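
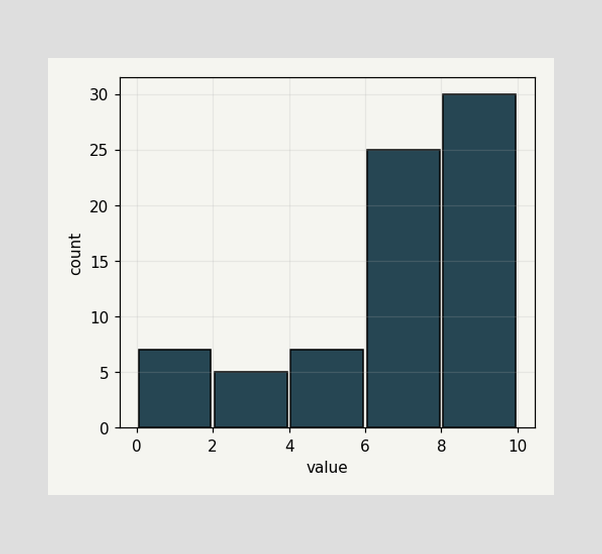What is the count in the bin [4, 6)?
The [4, 6) bin has height 7.

7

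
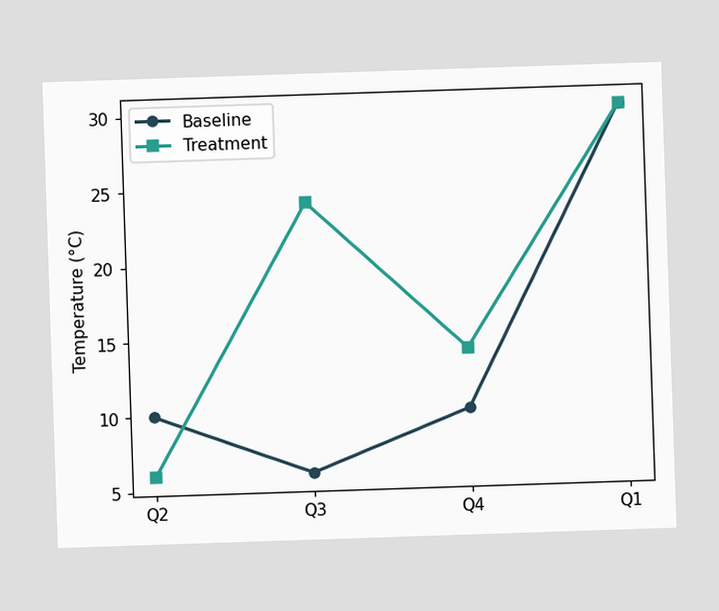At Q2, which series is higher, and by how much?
Baseline, by 4°C

At Q2, Baseline sits above the other line by 4°C.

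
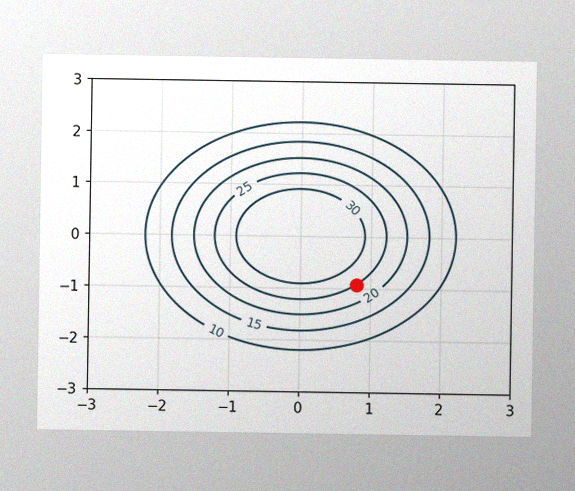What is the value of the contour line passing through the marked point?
The image has some photo noise and uneven lighting. The marked point sits on the contour labelled 25.

25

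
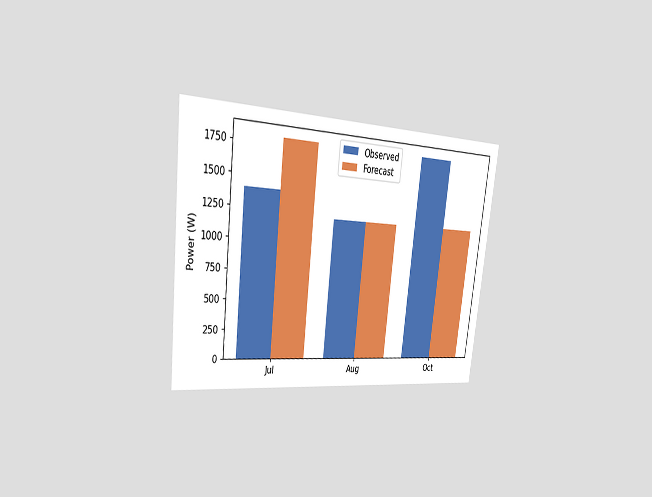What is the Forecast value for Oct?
1200W

The chart is tilted about 7° clockwise and viewed slightly from the left. The Forecast bar at Oct reaches 1200W on the y-axis.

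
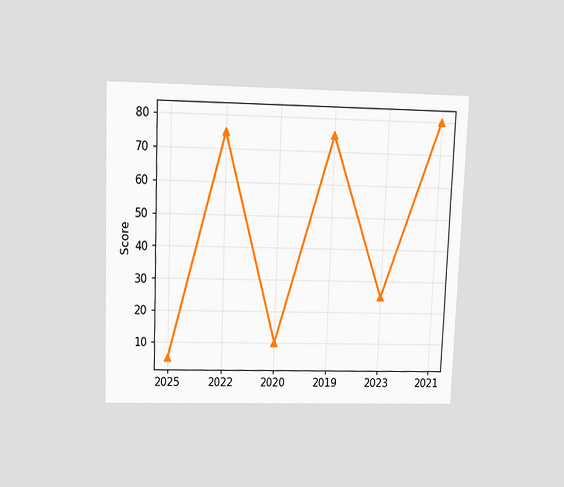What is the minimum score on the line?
5

The chart is tilted about 2° clockwise and viewed slightly from above. The lowest point is at 2025, and reading across to the y-axis gives 5.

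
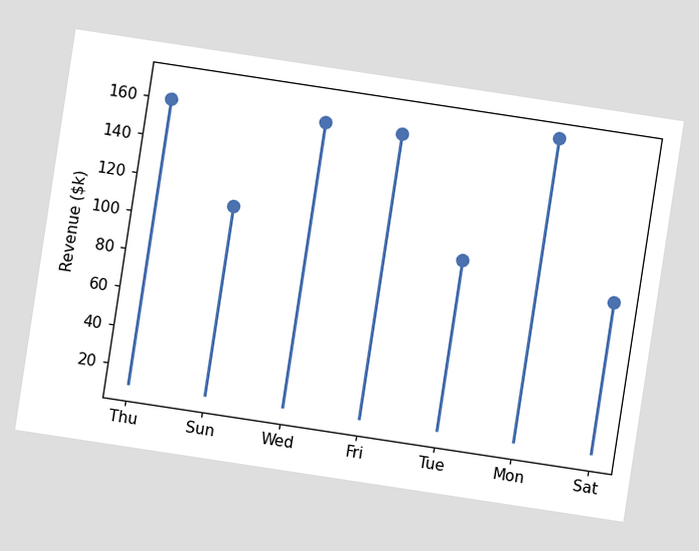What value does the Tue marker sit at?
The chart is tilted about 9° clockwise. The Tue marker sits at $100k.

$100k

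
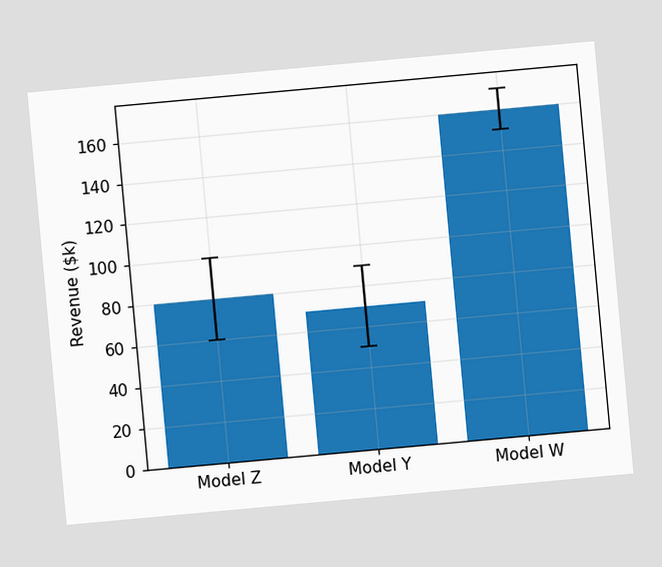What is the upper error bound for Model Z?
$100k

The chart is tilted about 5° counter-clockwise. The Model Z bar's upper whisker reaches $100k.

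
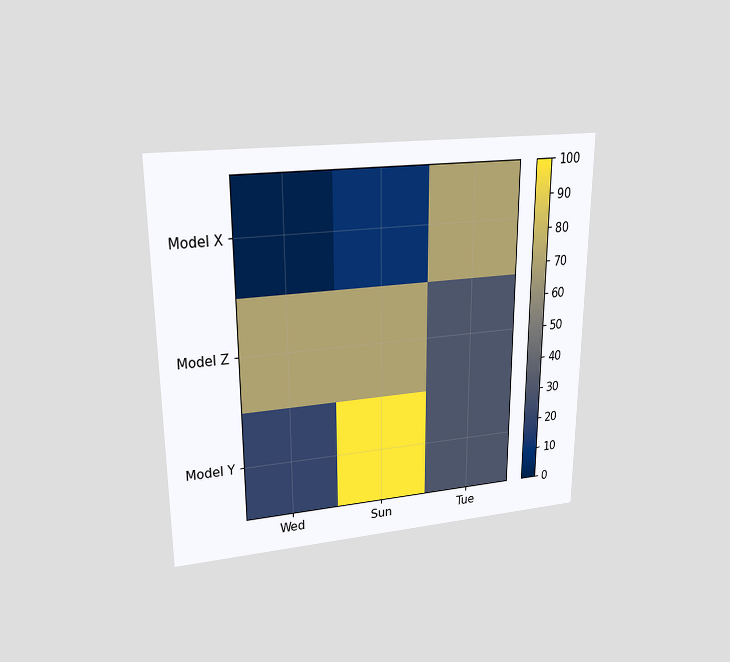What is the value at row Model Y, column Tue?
The chart is viewed at a slight angle. Matching cell (Model Y, Tue) against the colorbar gives 30.

30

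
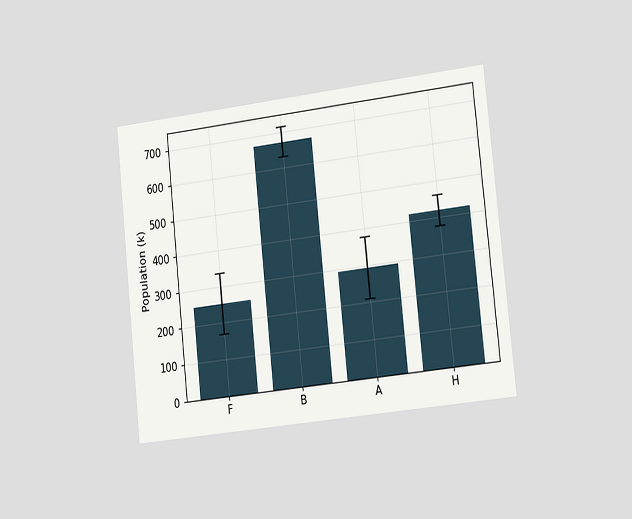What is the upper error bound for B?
714k

The chart is tilted about 6° counter-clockwise and viewed slightly from the right. The B bar's upper whisker reaches 714k.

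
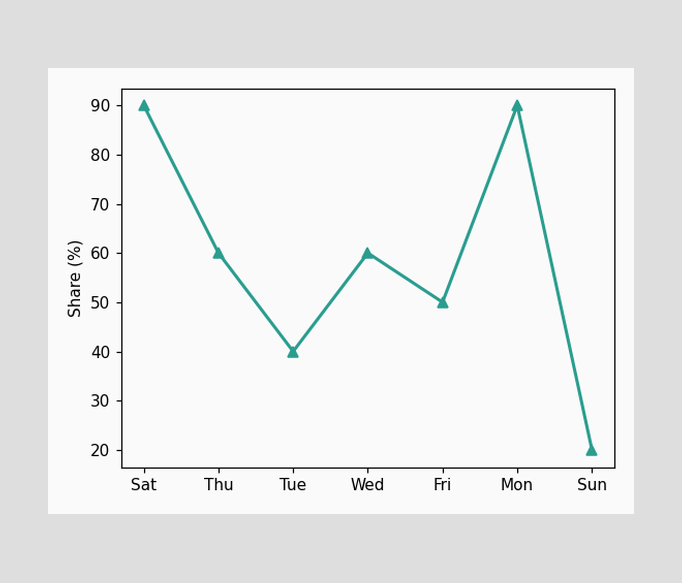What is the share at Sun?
At Sun, the line is at 20%.

20%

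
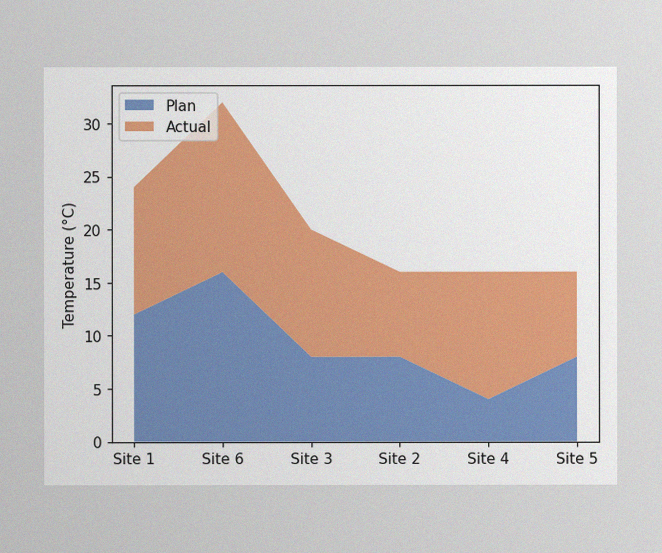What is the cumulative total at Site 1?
The image has some photo noise and uneven lighting. The stacked total at Site 1 reaches 24°C.

24°C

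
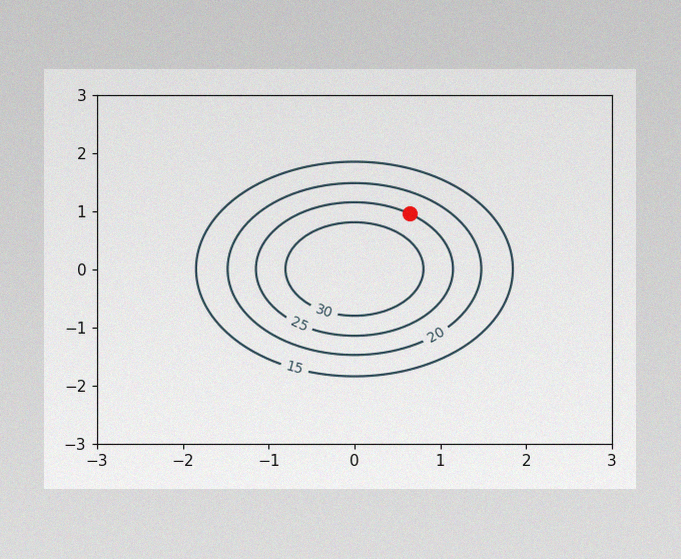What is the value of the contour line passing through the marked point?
The image has some photo noise and uneven lighting. The marked point sits on the contour labelled 25.

25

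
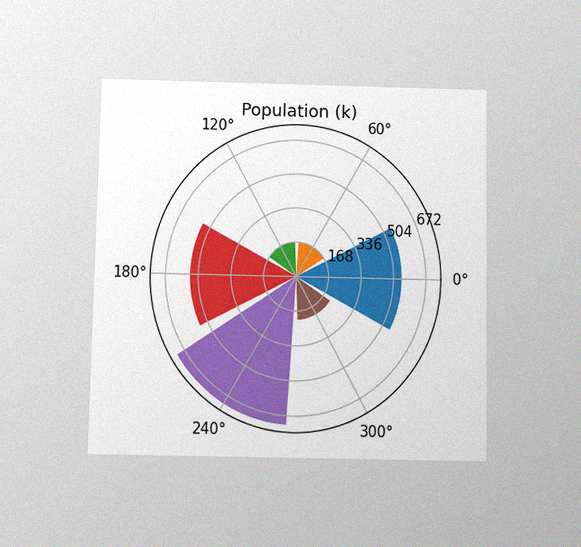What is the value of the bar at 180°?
The chart is viewed slightly from below, with some photo noise. The bar at 180° reaches 546k on the radial axis.

546k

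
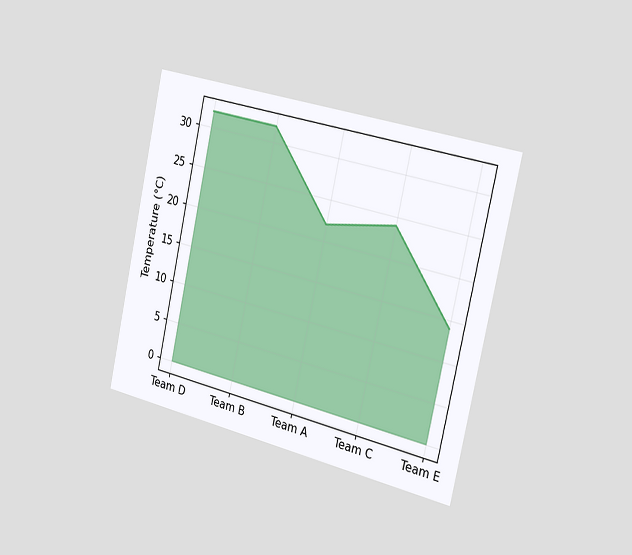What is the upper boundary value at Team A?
The chart is tilted about 12° clockwise and viewed slightly from the right. At Team A the upper boundary is at 22°C.

22°C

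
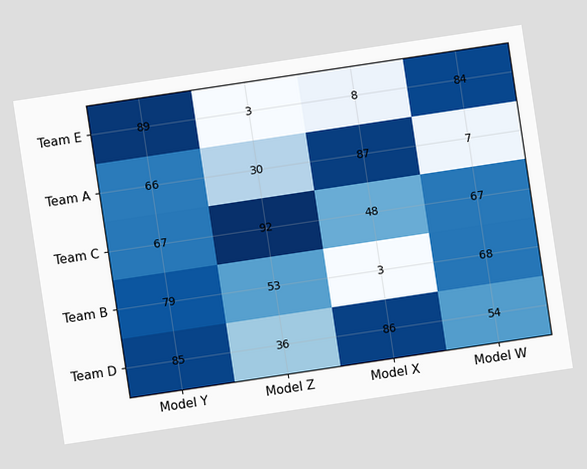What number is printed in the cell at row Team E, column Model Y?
The chart is tilted about 9° counter-clockwise. The (Team E, Model Y) cell reads 89.

89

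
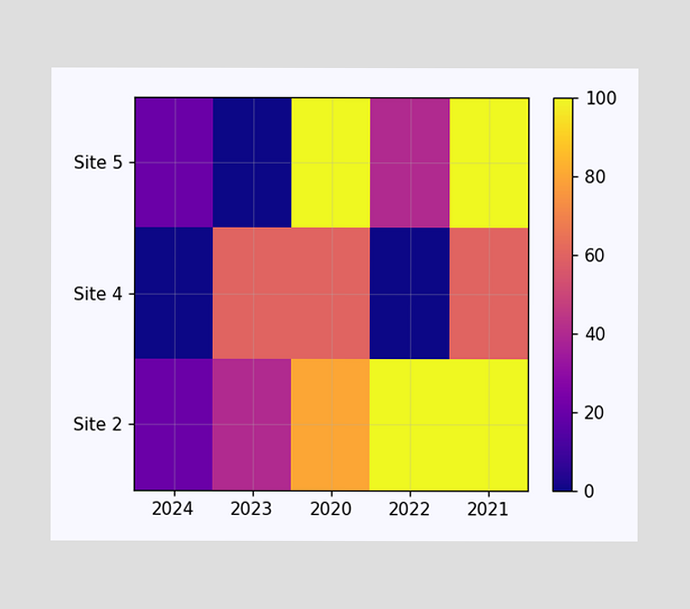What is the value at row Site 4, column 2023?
Matching cell (Site 4, 2023) against the colorbar gives 60.

60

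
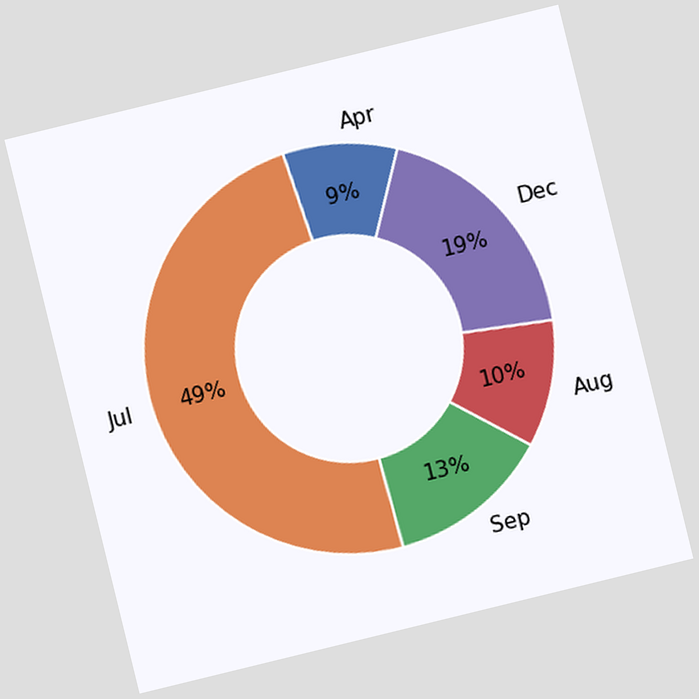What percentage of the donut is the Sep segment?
The chart is tilted about 14° counter-clockwise. The Sep segment takes up 13% of the ring.

13%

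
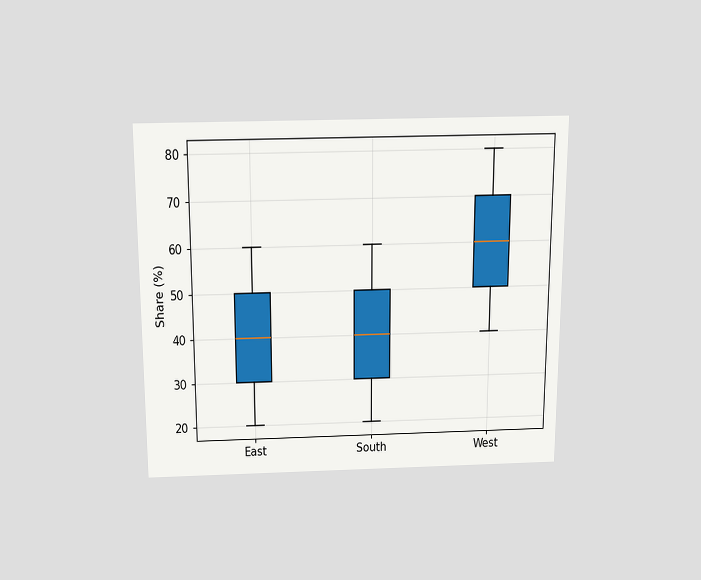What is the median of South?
40%

The chart is viewed slightly from above. The median line in the South box sits at 40%.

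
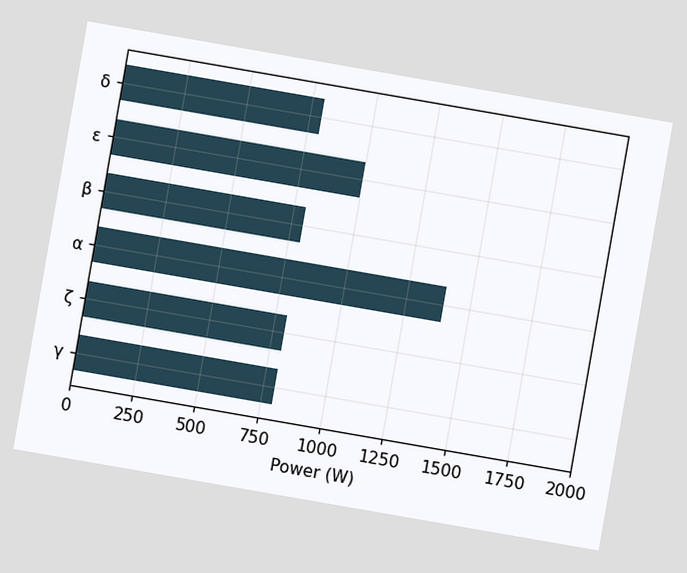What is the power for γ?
The chart is tilted about 10° clockwise. Reading along the chart's x-axis, the γ bar reaches 800W.

800W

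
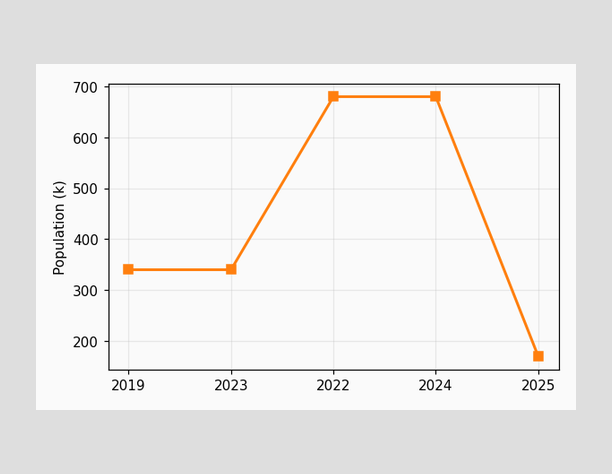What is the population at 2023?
340k

At 2023, the line is at 340k.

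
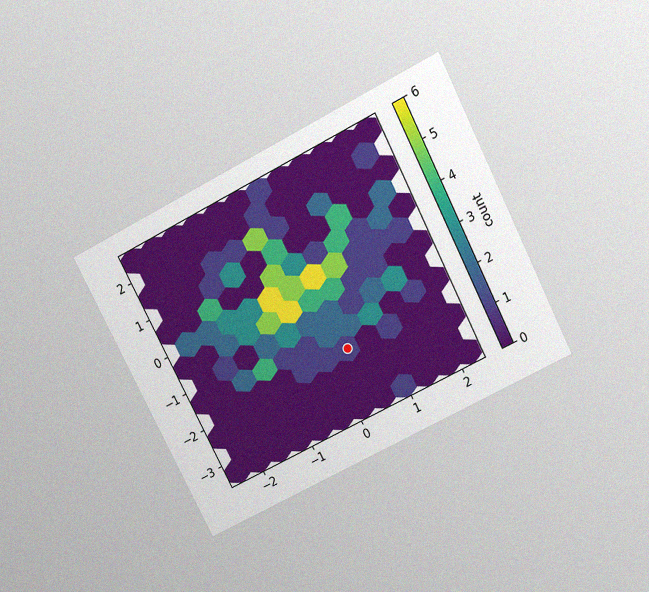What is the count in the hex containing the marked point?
The chart is tilted about 27° counter-clockwise and viewed slightly from above, with some photo noise. The marked hex reads 1 on the colorbar.

1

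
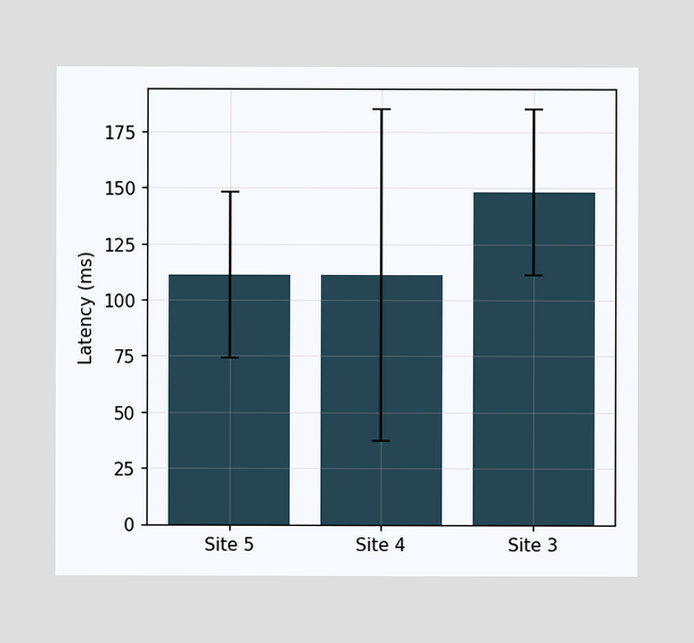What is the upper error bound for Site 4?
The Site 4 bar's upper whisker reaches 185ms.

185ms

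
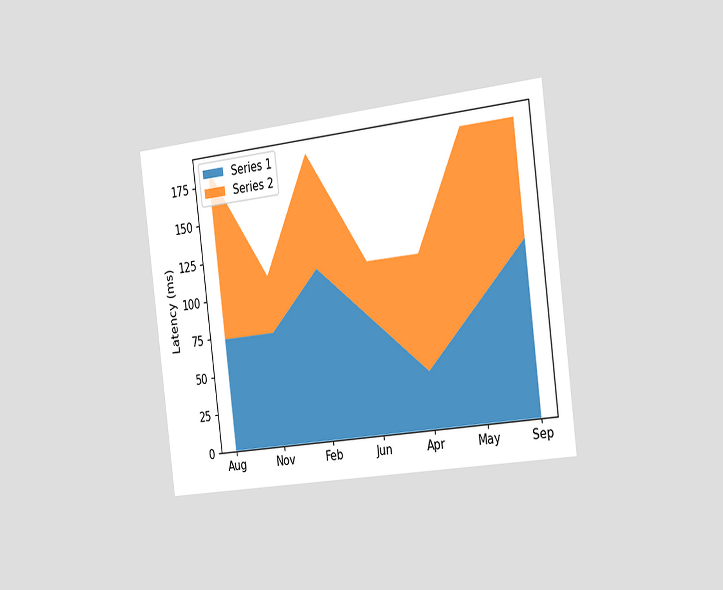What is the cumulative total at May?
The chart is tilted about 7° counter-clockwise and viewed slightly from the right. The stacked total at May reaches 185ms.

185ms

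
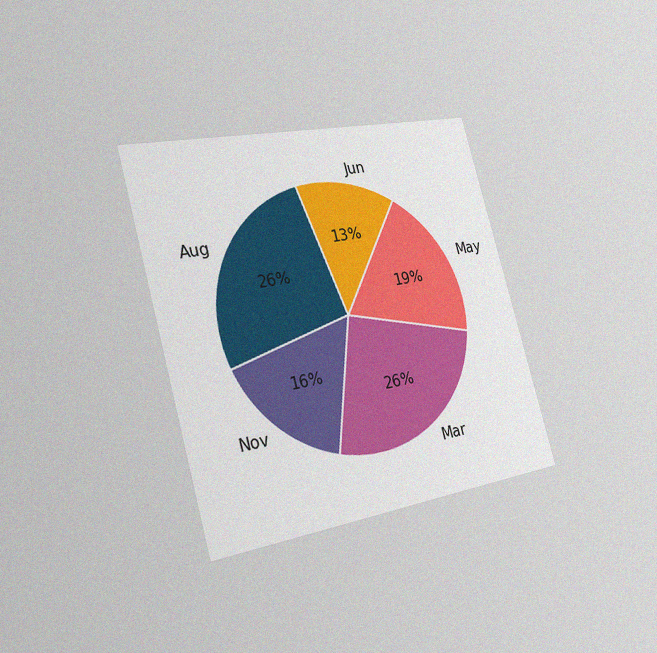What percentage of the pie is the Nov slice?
The chart is tilted about 16° counter-clockwise and viewed slightly from the left, with some photo noise. The Nov slice takes up 16% of the pie.

16%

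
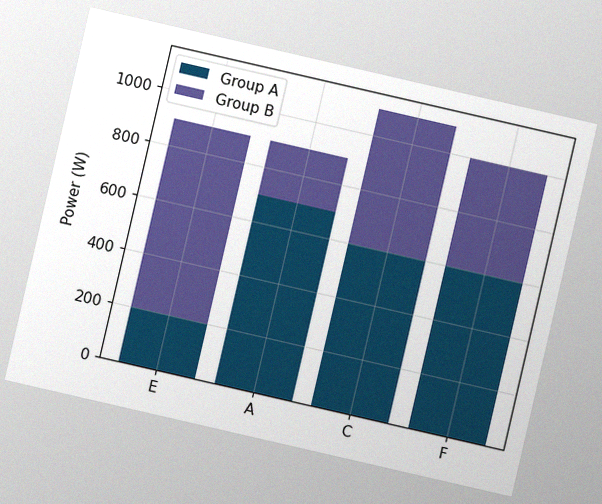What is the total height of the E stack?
The chart is tilted about 13° clockwise, with some photo noise. The E stack's top reaches 900W on the y-axis.

900W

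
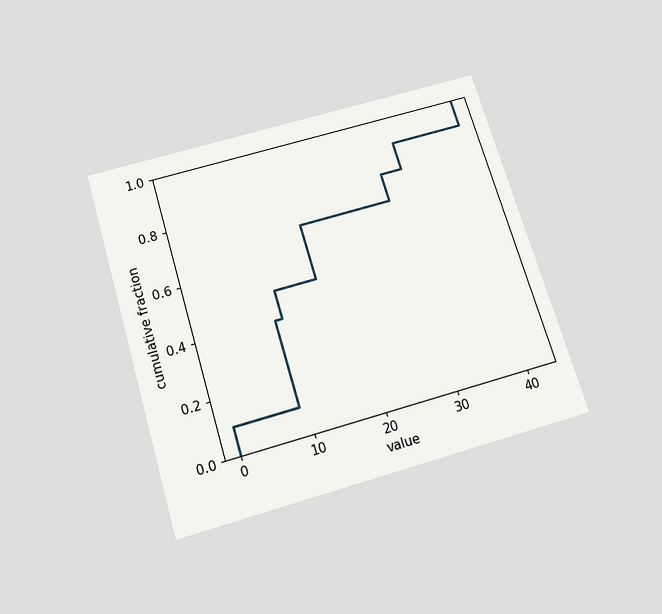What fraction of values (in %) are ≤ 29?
The chart is tilted about 17° counter-clockwise and viewed slightly from below. At x=29 the ECDF step is at 80%.

80%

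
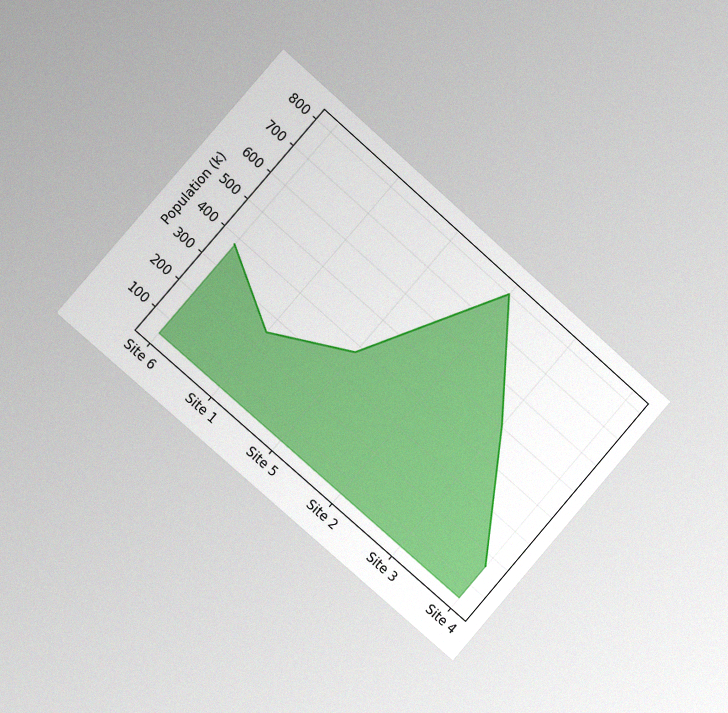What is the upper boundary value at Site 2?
The chart is tilted about 41° clockwise and viewed slightly from the left, with some photo noise. At Site 2 the upper boundary is at 798k.

798k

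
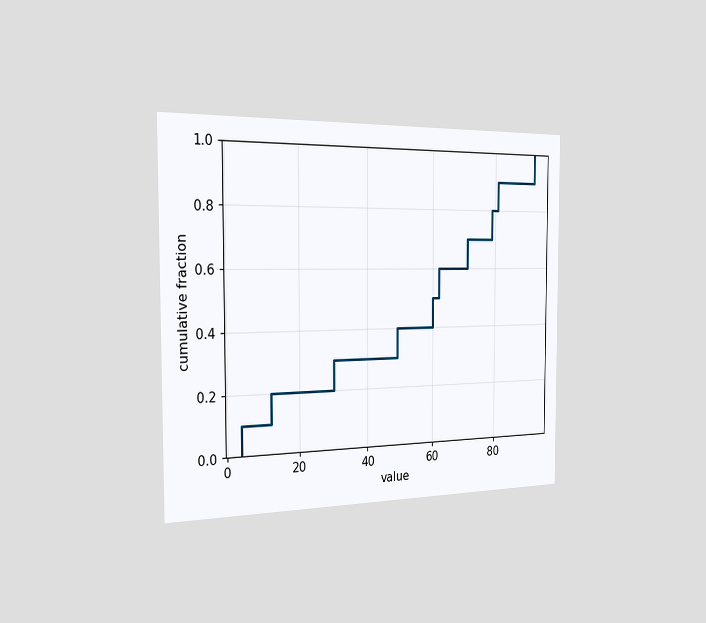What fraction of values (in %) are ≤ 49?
The chart is viewed slightly from the left. At x=49 the ECDF step is at 40%.

40%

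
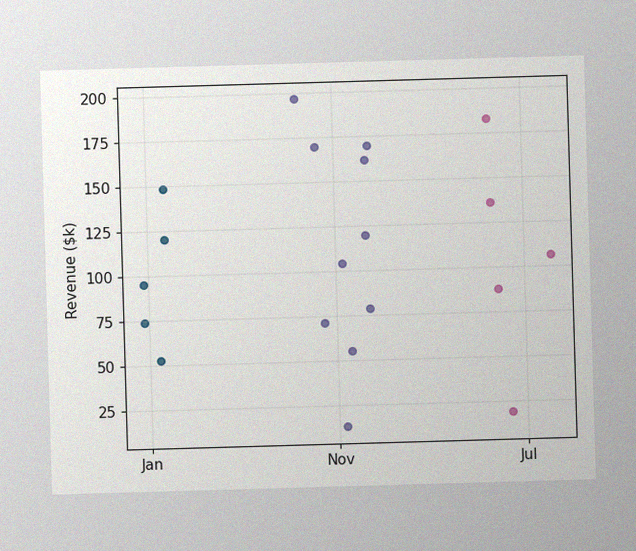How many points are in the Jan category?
5

The image has some photo noise and uneven lighting. Counting the markers in the Jan column gives 5.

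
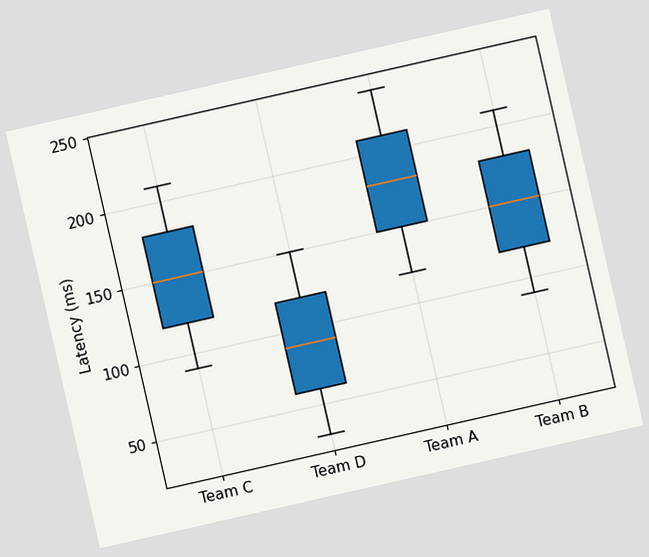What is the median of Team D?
90ms

The chart is tilted about 13° counter-clockwise. The median line in the Team D box sits at 90ms.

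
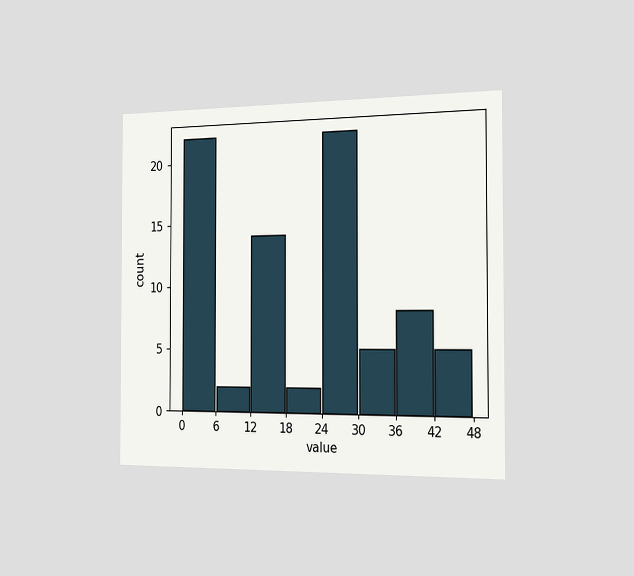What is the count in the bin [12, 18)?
The chart is viewed slightly from the right. The [12, 18) bin has height 14.

14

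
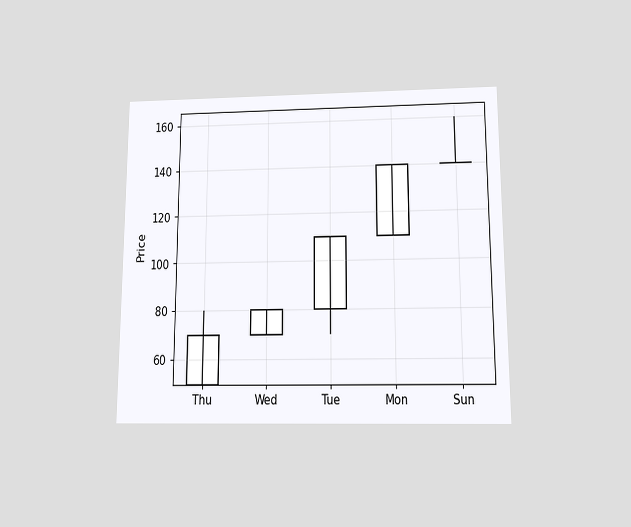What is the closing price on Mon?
140

The chart is viewed slightly from below. The Mon candle closes at 140.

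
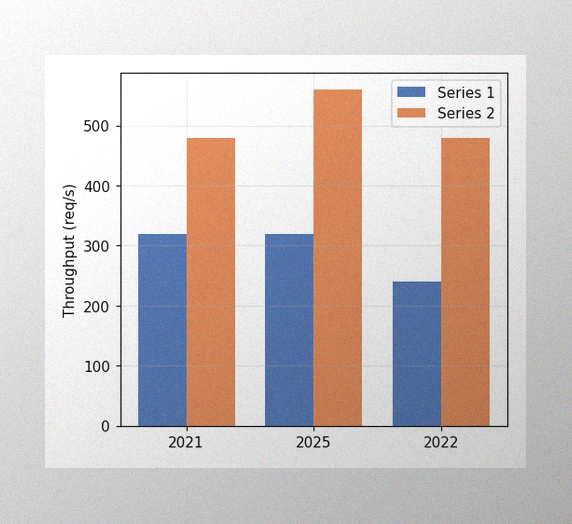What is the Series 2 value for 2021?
The image has some photo noise and uneven lighting. The Series 2 bar at 2021 reaches 480req/s on the y-axis.

480req/s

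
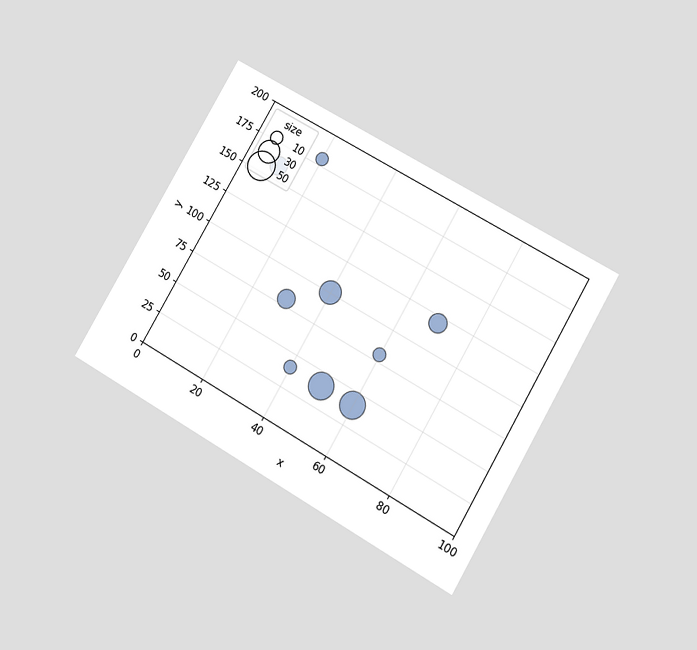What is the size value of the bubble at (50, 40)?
The chart is tilted about 30° clockwise and viewed at a slight angle. Matching the bubble at (50, 40) against the size legend gives 40.

40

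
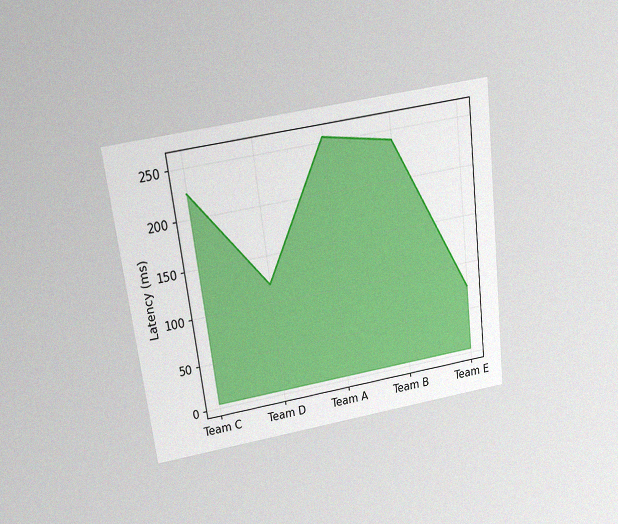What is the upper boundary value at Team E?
The chart is tilted about 7° counter-clockwise and viewed slightly from above, with some photo noise. At Team E the upper boundary is at 75ms.

75ms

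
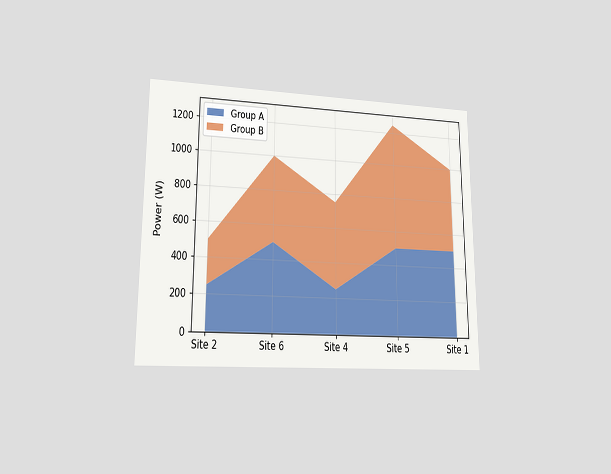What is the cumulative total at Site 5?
1250W

The chart is viewed at a slight angle. The stacked total at Site 5 reaches 1250W.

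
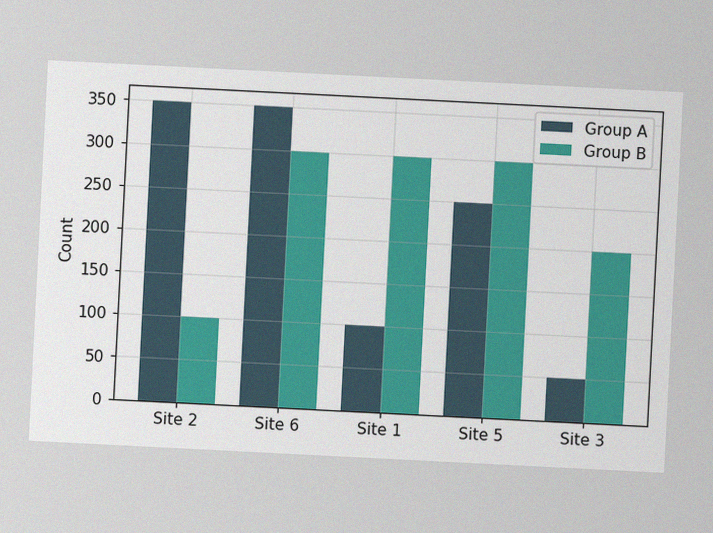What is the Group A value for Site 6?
350

The chart is tilted about 3° clockwise, with some photo noise. The Group A bar at Site 6 reaches 350 on the y-axis.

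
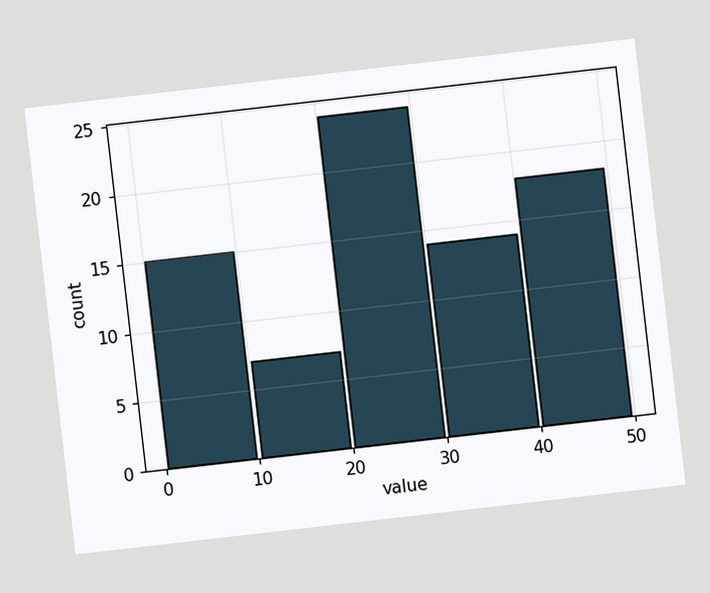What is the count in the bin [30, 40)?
14

The chart is tilted about 7° counter-clockwise. The [30, 40) bin has height 14.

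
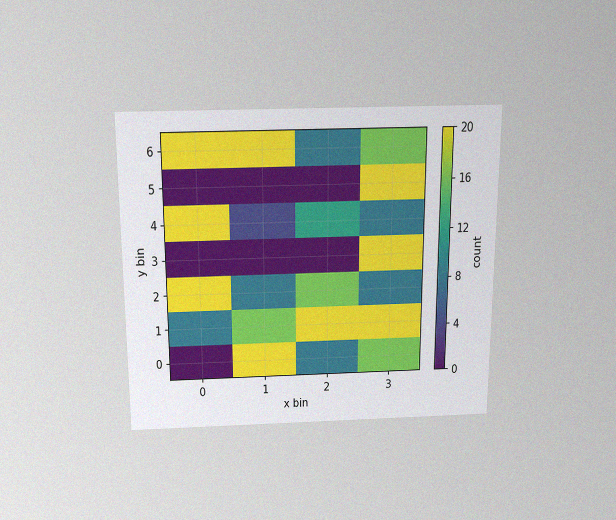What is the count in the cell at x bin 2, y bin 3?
0

The chart is viewed slightly from above, with some photo noise. Matching the cell (2, 3) against the colorbar gives 0.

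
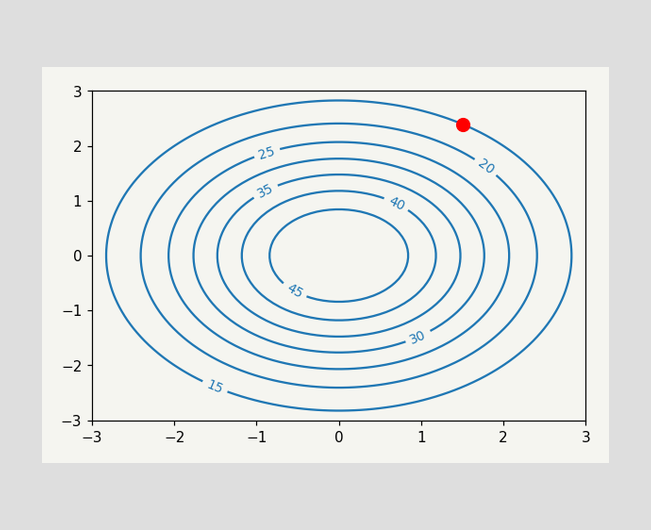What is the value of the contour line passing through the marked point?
The marked point sits on the contour labelled 15.

15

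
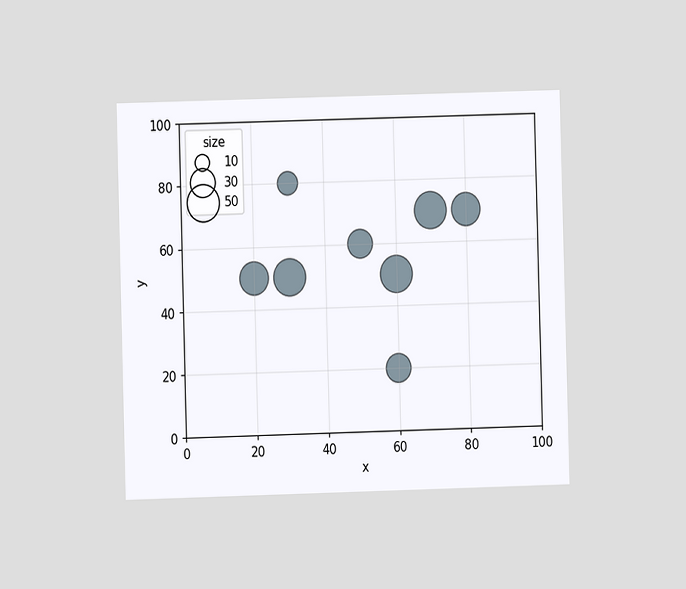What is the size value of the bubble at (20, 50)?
The chart is viewed at a slight angle. Matching the bubble at (20, 50) against the size legend gives 40.

40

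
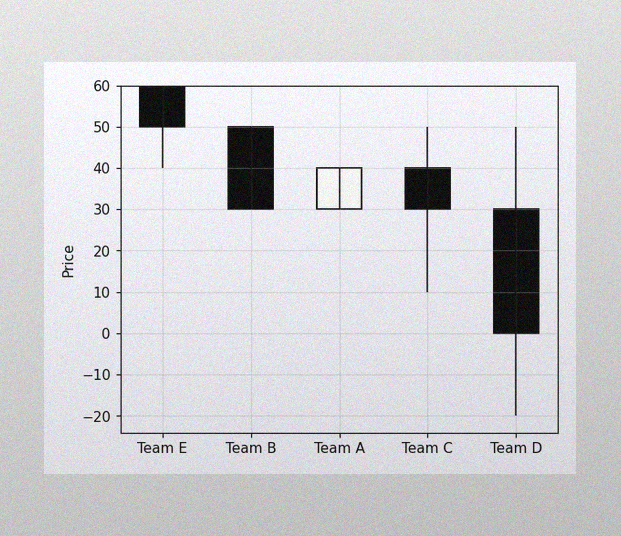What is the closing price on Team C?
30

The image has some photo noise and uneven lighting. The Team C candle closes at 30.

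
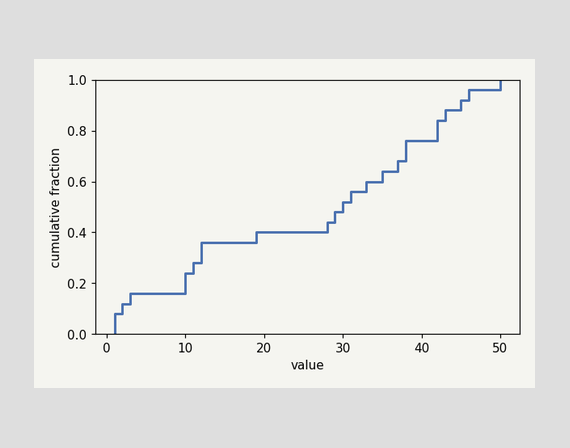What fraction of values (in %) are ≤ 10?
24%

At x=10 the ECDF step is at 24%.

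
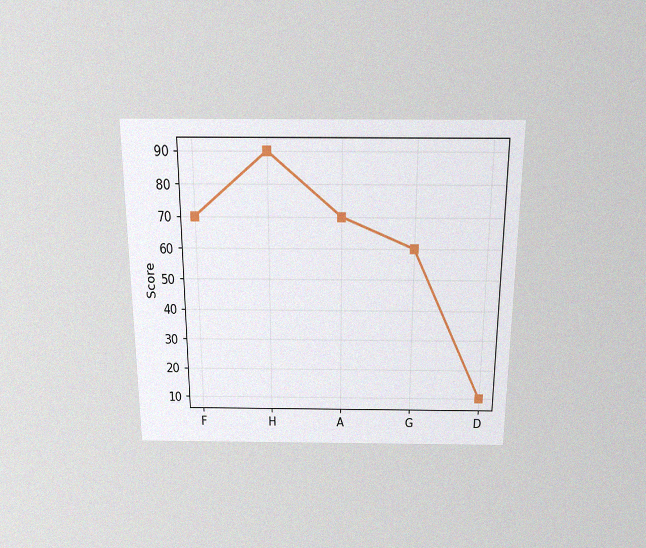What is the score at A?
The chart is viewed slightly from above, with some photo noise. At A, the line is at 70.

70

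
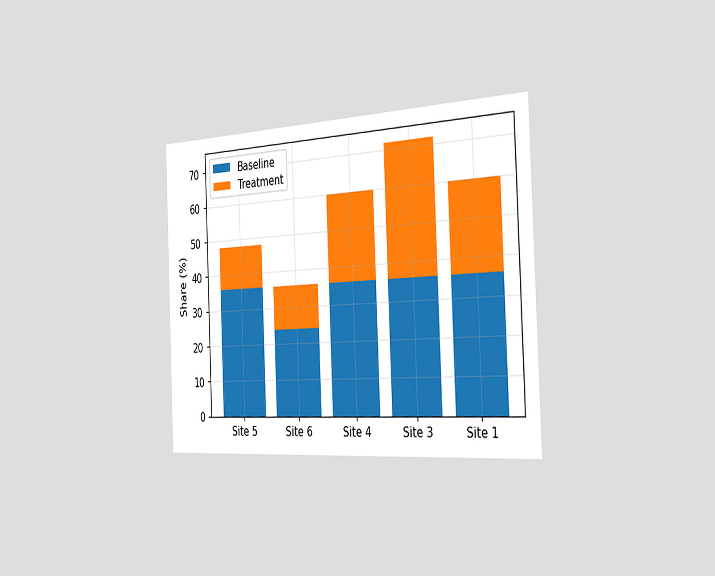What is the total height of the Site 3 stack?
The chart is tilted about 2° counter-clockwise and viewed slightly from the right. The Site 3 stack's top reaches 72% on the y-axis.

72%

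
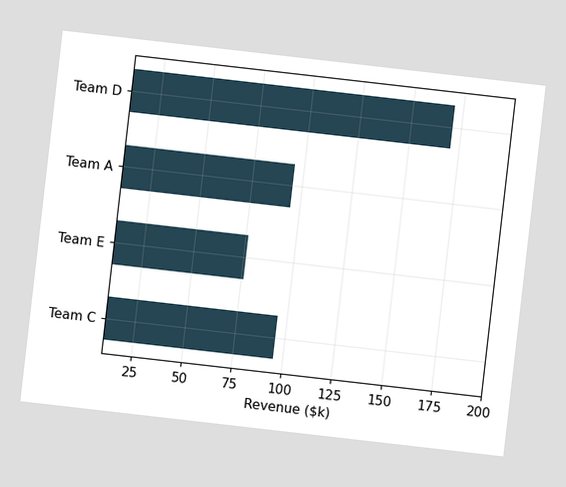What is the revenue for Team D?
The chart is tilted about 7° clockwise. Reading along the chart's x-axis, the Team D bar reaches $171k.

$171k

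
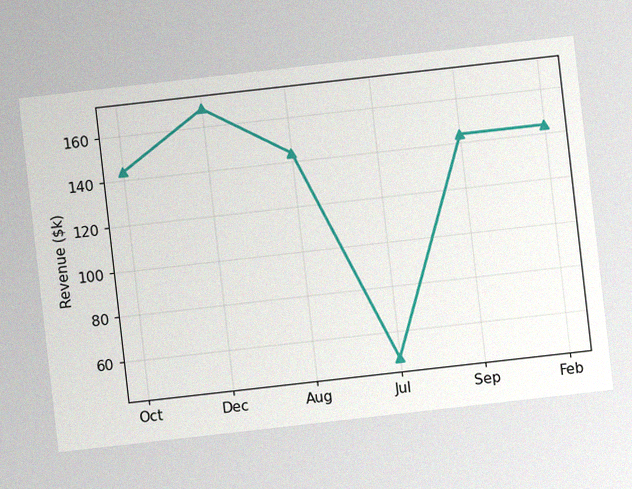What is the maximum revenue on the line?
The chart is tilted about 6° counter-clockwise, with some photo noise. The highest point is at Dec, and reading across to the y-axis gives $168k.

$168k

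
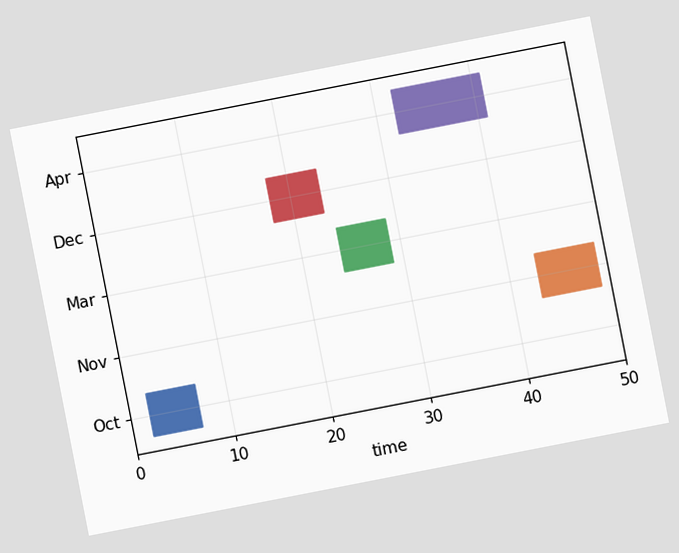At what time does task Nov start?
The chart is tilted about 11° counter-clockwise. The Nov bar begins at t=43.

43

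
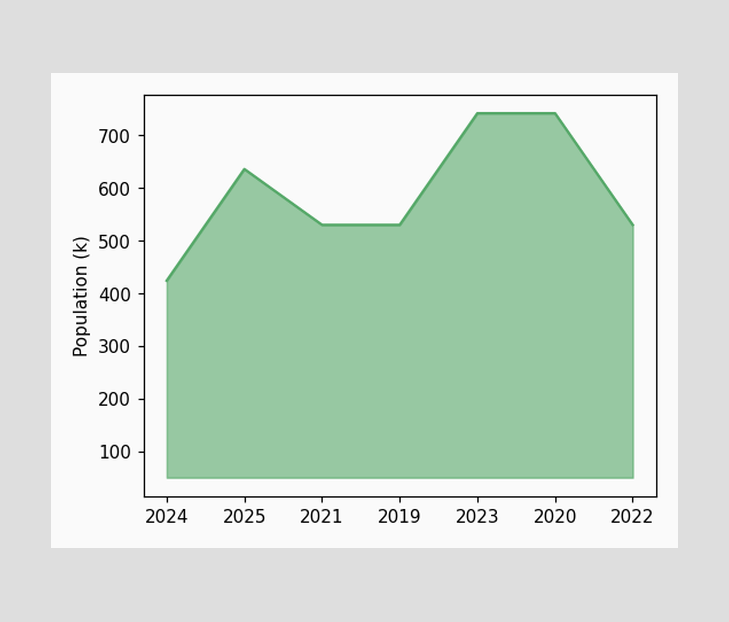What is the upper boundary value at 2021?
530k

At 2021 the upper boundary is at 530k.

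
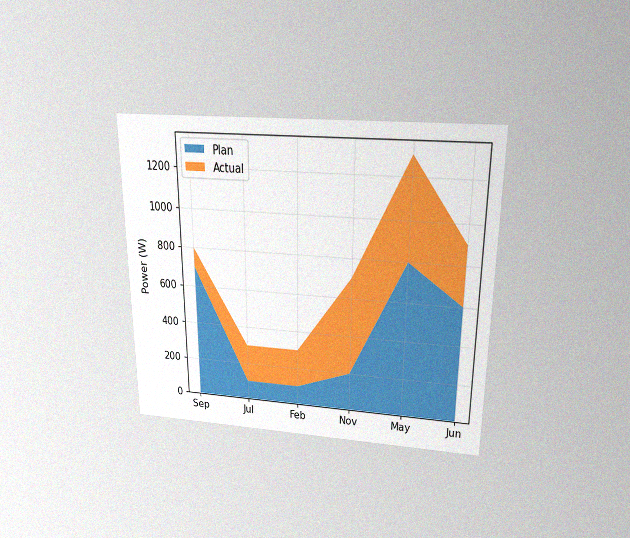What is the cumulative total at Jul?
The chart is viewed slightly from above, with some photo noise. The stacked total at Jul reaches 300W.

300W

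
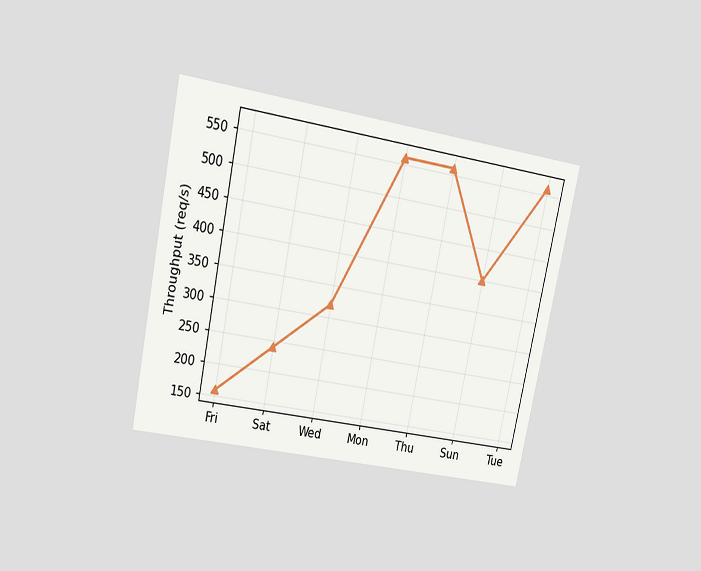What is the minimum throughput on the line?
The chart is tilted about 12° clockwise and viewed at a slight angle. The lowest point is at Fri, and reading across to the y-axis gives 160req/s.

160req/s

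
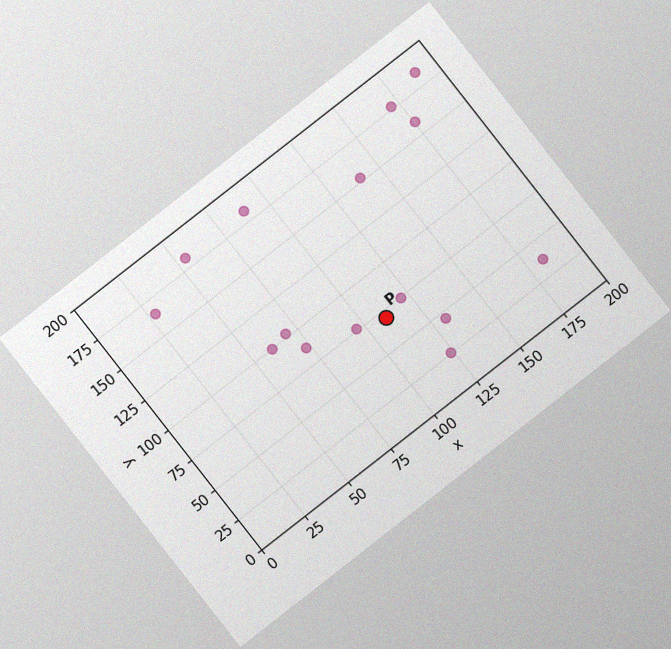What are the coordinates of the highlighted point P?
(110, 70)

The chart is tilted about 38° counter-clockwise, with some photo noise. Following the gridlines from P to each axis, P sits at (110, 70).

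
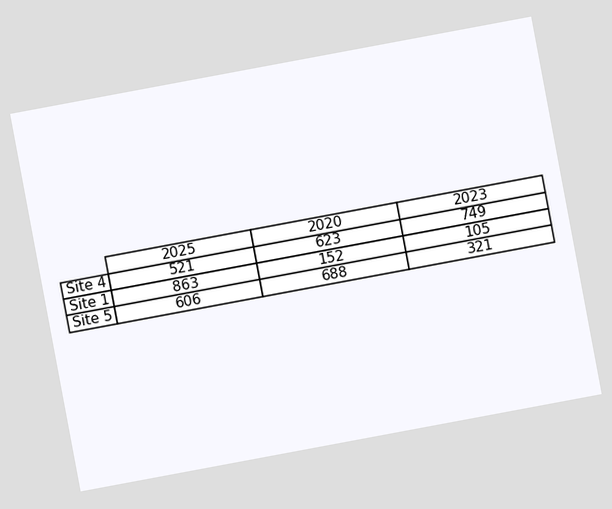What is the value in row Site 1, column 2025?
The chart is tilted about 11° counter-clockwise. The (Site 1, 2025) cell reads 863.

863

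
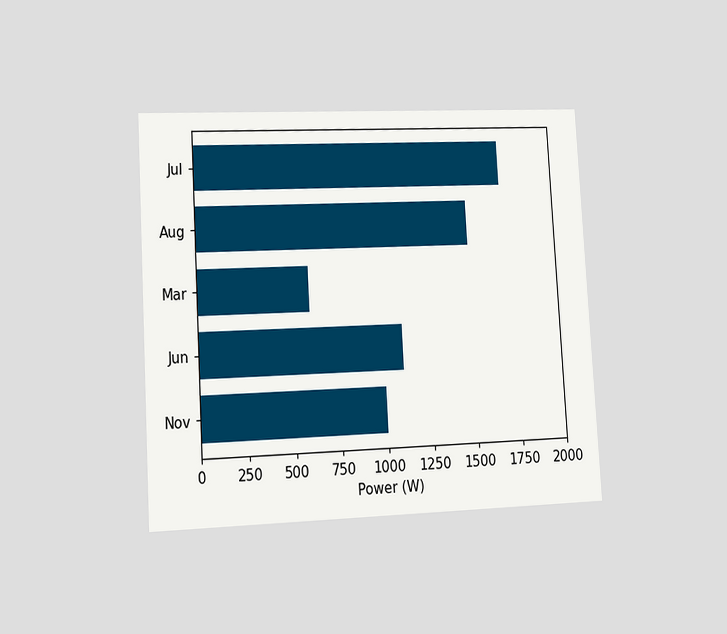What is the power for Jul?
1700W

The chart is tilted about 3° counter-clockwise and viewed slightly from the left. Reading along the chart's x-axis, the Jul bar reaches 1700W.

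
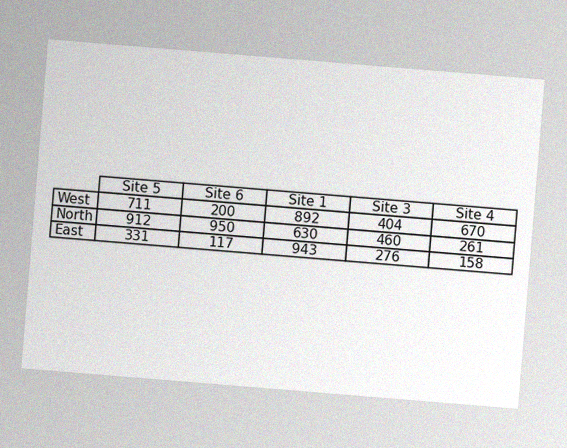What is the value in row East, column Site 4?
The chart is tilted about 5° clockwise, with some photo noise. The (East, Site 4) cell reads 158.

158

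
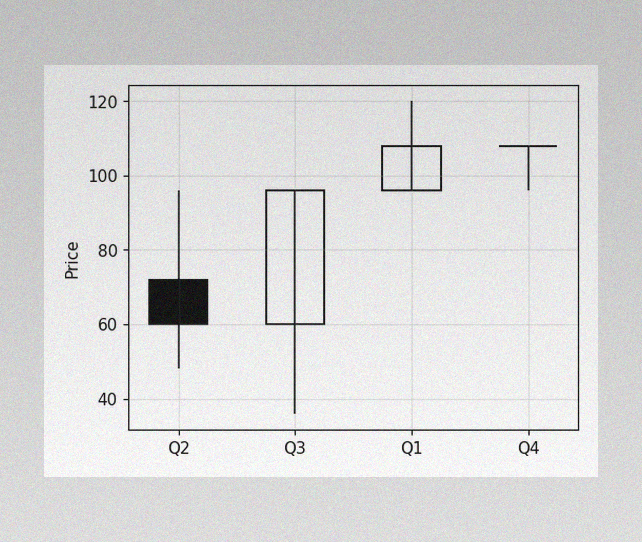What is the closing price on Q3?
The image has some photo noise and uneven lighting. The Q3 candle closes at 96.

96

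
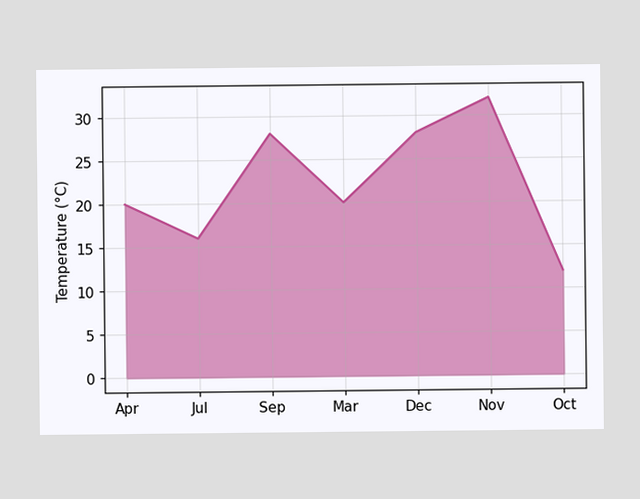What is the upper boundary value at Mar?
20°C

At Mar the upper boundary is at 20°C.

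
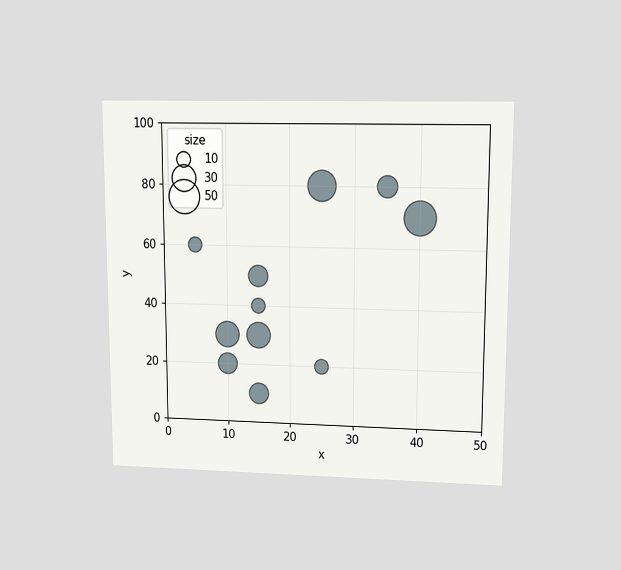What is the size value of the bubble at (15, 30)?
The chart is viewed at a slight angle. Matching the bubble at (15, 30) against the size legend gives 30.

30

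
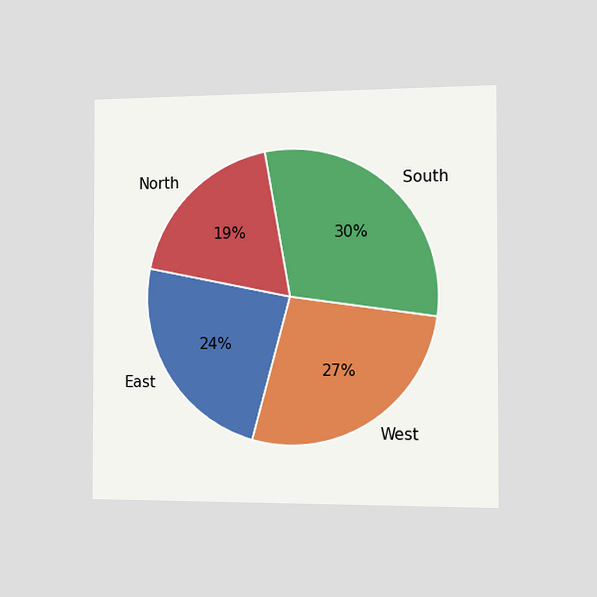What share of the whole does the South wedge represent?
The chart is viewed slightly from the right. The South slice takes up 30% of the pie.

30%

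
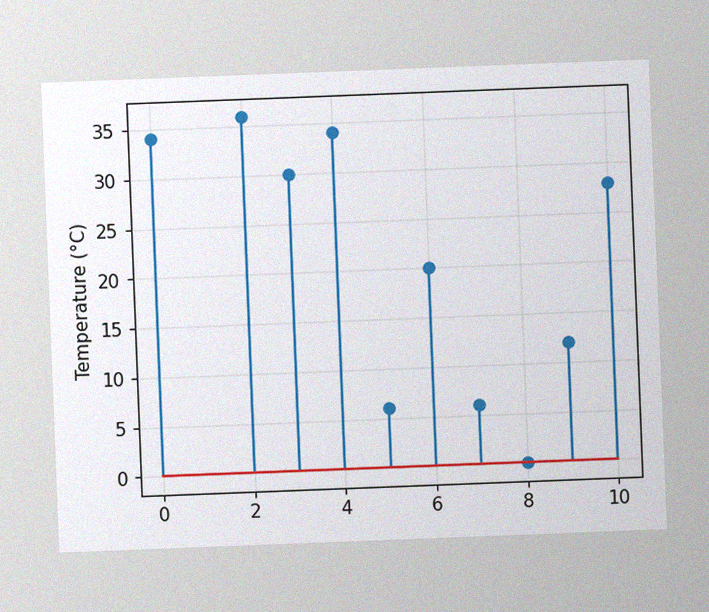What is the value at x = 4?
The chart is tilted about 2° counter-clockwise, with some photo noise. The stem at x=4 reaches 34°C.

34°C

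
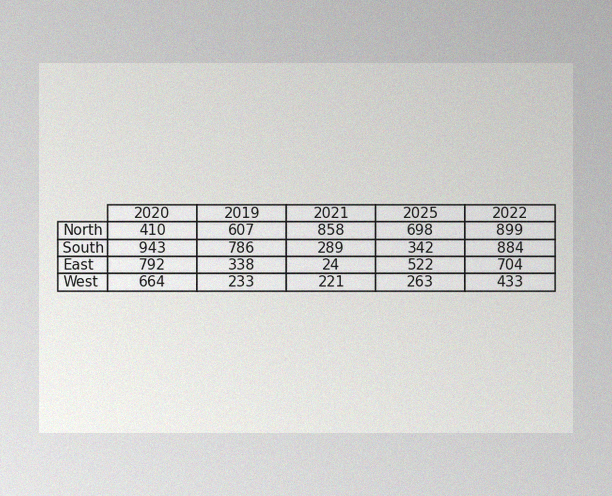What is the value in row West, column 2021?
The image has some photo noise and uneven lighting. The (West, 2021) cell reads 221.

221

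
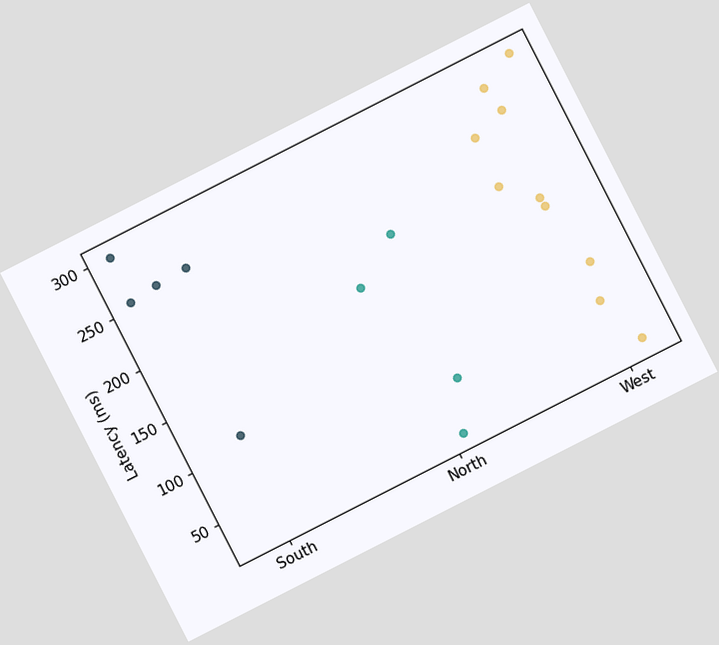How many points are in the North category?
The chart is tilted about 27° counter-clockwise. Counting the markers in the North column gives 4.

4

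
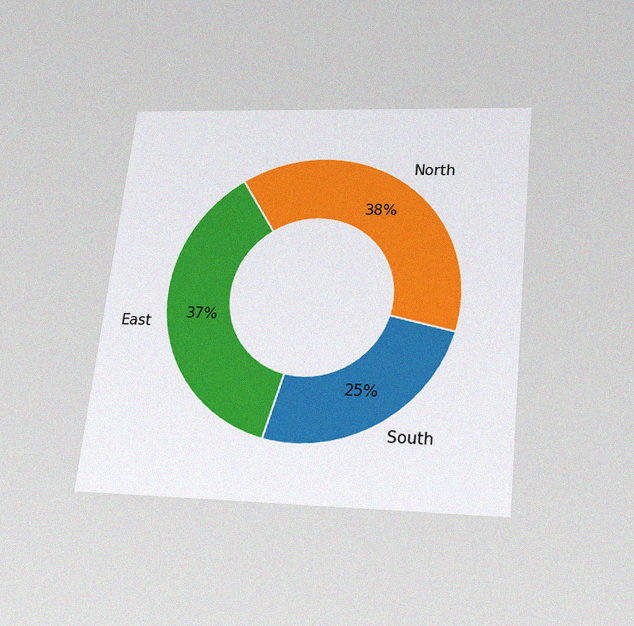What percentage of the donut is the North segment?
The chart is tilted about 6° clockwise and viewed slightly from below, with some photo noise. The North segment takes up 38% of the ring.

38%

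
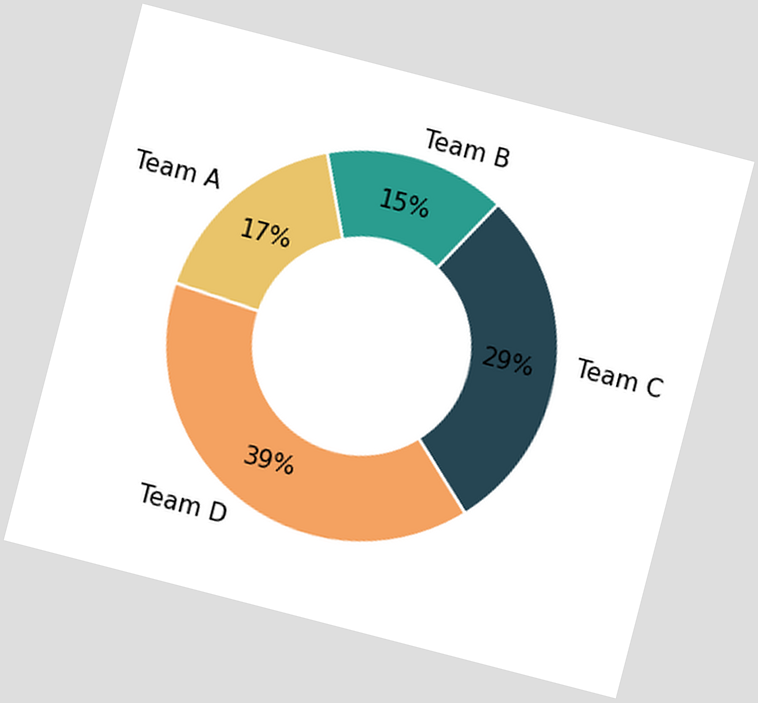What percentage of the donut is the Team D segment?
39%

The chart is tilted about 15° clockwise. The Team D segment takes up 39% of the ring.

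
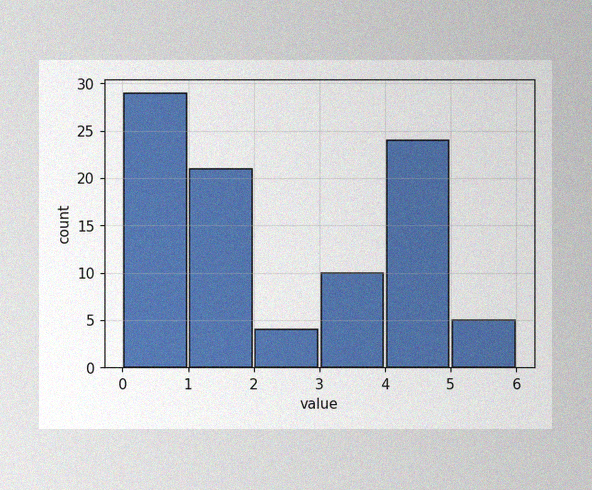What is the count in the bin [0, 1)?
29

The image has some photo noise and uneven lighting. The [0, 1) bin has height 29.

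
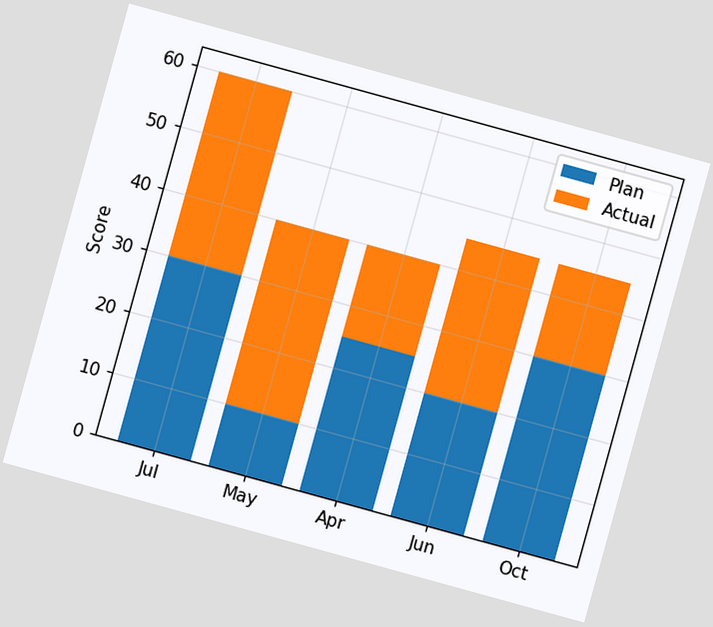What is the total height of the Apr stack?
40

The chart is tilted about 15° clockwise. The Apr stack's top reaches 40 on the y-axis.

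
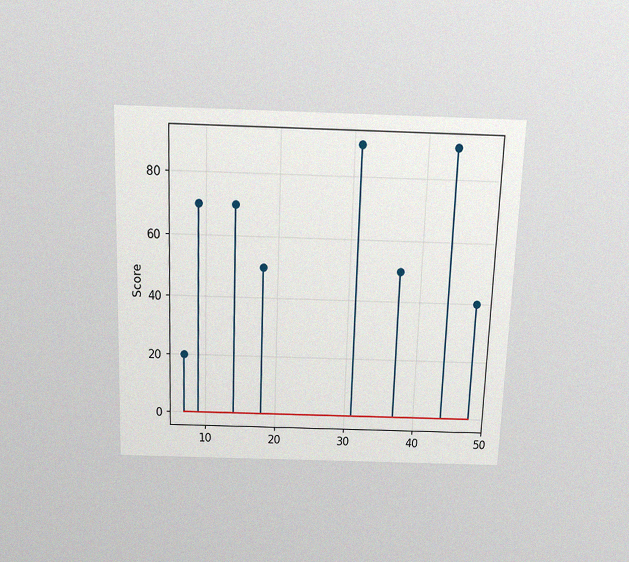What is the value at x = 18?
50

The chart is tilted about 2° clockwise and viewed slightly from above, with some photo noise. The stem at x=18 reaches 50.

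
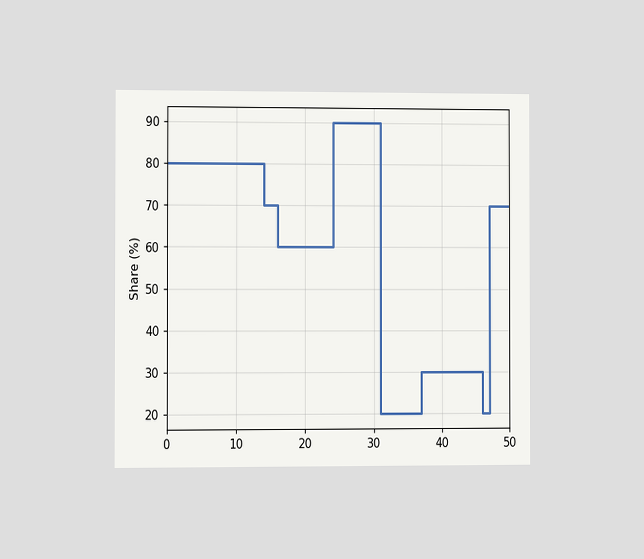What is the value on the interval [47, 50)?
The chart is viewed slightly from the left. On [47, 50) the step sits at 70%.

70%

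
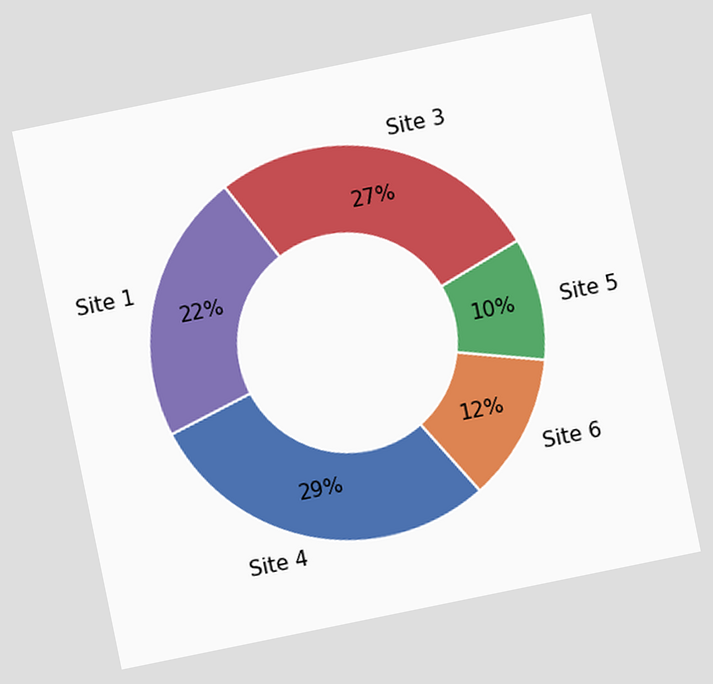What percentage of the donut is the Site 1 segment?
The chart is tilted about 12° counter-clockwise. The Site 1 segment takes up 22% of the ring.

22%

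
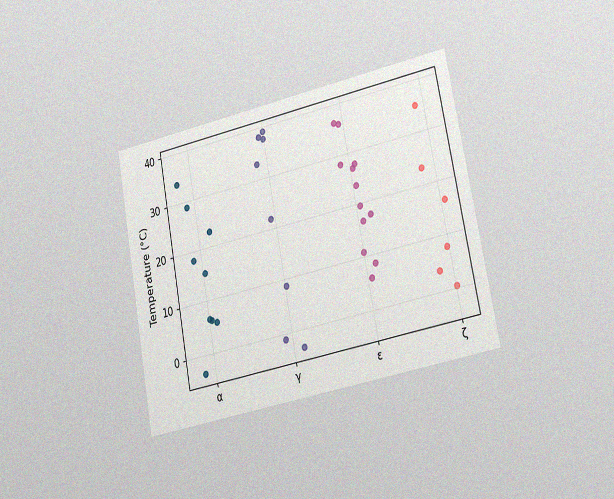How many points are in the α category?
The chart is tilted about 11° counter-clockwise and viewed slightly from the right, with some photo noise. Counting the markers in the α column gives 9.

9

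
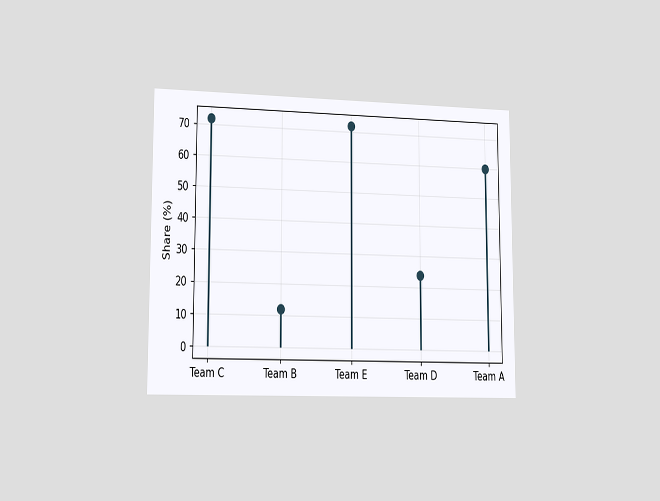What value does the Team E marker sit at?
The chart is viewed slightly from the left. The Team E marker sits at 72%.

72%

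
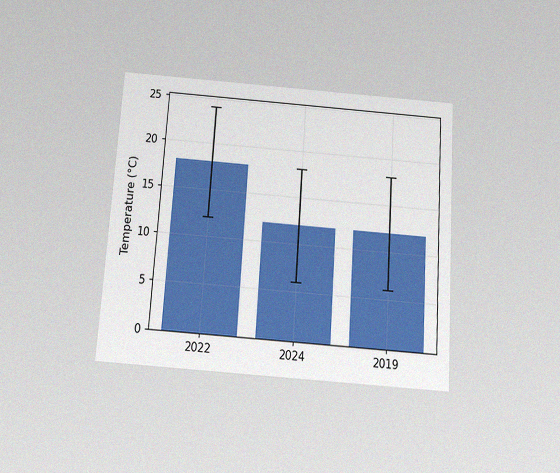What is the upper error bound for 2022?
The chart is tilted about 4° clockwise and viewed slightly from below, with some photo noise. The 2022 bar's upper whisker reaches 24°C.

24°C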